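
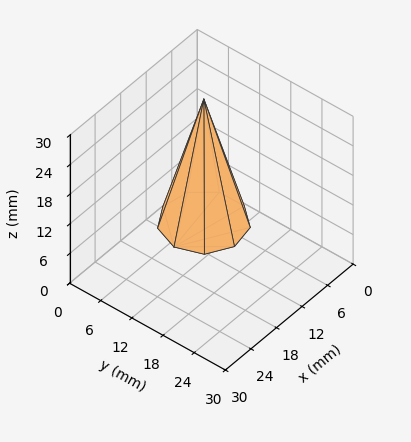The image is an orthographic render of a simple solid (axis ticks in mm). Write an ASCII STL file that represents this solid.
Reading the render: the shape is a regular 9-sided pyramid, base circumscribed radius ≈ 7 mm, apex at z ≈ 25 mm (dimensions read to the nearest mm from the axis ticks). For the STL, each face is triangulated and given an outward normal.

solid part
  facet normal 0.0000 0.0000 -1.0000
    outer loop
      vertex 8.216 13.894 0.000
      vertex 12.362 11.500 0.000
      vertex 14.000 7.000 0.000
    endloop
  endfacet
  facet normal 0.0000 0.0000 -1.0000
    outer loop
      vertex 3.500 13.062 0.000
      vertex 8.216 13.894 0.000
      vertex 14.000 7.000 0.000
    endloop
  endfacet
  facet normal 0.0000 0.0000 -1.0000
    outer loop
      vertex 0.422 9.394 0.000
      vertex 3.500 13.062 0.000
      vertex 14.000 7.000 0.000
    endloop
  endfacet
  facet normal 0.0000 0.0000 -1.0000
    outer loop
      vertex 0.422 4.606 0.000
      vertex 0.422 9.394 0.000
      vertex 14.000 7.000 0.000
    endloop
  endfacet
  facet normal 0.0000 0.0000 -1.0000
    outer loop
      vertex 3.500 0.938 0.000
      vertex 0.422 4.606 0.000
      vertex 14.000 7.000 0.000
    endloop
  endfacet
  facet normal 0.0000 0.0000 -1.0000
    outer loop
      vertex 8.216 0.106 0.000
      vertex 3.500 0.938 0.000
      vertex 14.000 7.000 0.000
    endloop
  endfacet
  facet normal 0.0000 0.0000 -1.0000
    outer loop
      vertex 12.362 2.500 0.000
      vertex 8.216 0.106 0.000
      vertex 14.000 7.000 0.000
    endloop
  endfacet
  facet normal 0.9088 0.3308 0.2545
    outer loop
      vertex 14.000 7.000 0.000
      vertex 12.362 11.500 0.000
      vertex 7.000 7.000 25.000
    endloop
  endfacet
  facet normal 0.4836 0.8375 0.2545
    outer loop
      vertex 12.362 11.500 0.000
      vertex 8.216 13.894 0.000
      vertex 7.000 7.000 25.000
    endloop
  endfacet
  facet normal -0.1680 0.9524 0.2545
    outer loop
      vertex 8.216 13.894 0.000
      vertex 3.500 13.062 0.000
      vertex 7.000 7.000 25.000
    endloop
  endfacet
  facet normal -0.7408 0.6217 0.2545
    outer loop
      vertex 3.500 13.062 0.000
      vertex 0.422 9.394 0.000
      vertex 7.000 7.000 25.000
    endloop
  endfacet
  facet normal -0.9671 0.0000 0.2545
    outer loop
      vertex 0.422 9.394 0.000
      vertex 0.422 4.606 0.000
      vertex 7.000 7.000 25.000
    endloop
  endfacet
  facet normal -0.7408 -0.6217 0.2545
    outer loop
      vertex 0.422 4.606 0.000
      vertex 3.500 0.938 0.000
      vertex 7.000 7.000 25.000
    endloop
  endfacet
  facet normal -0.1680 -0.9524 0.2545
    outer loop
      vertex 3.500 0.938 0.000
      vertex 8.216 0.106 0.000
      vertex 7.000 7.000 25.000
    endloop
  endfacet
  facet normal 0.4836 -0.8375 0.2545
    outer loop
      vertex 8.216 0.106 0.000
      vertex 12.362 2.500 0.000
      vertex 7.000 7.000 25.000
    endloop
  endfacet
  facet normal 0.9088 -0.3308 0.2545
    outer loop
      vertex 12.362 2.500 0.000
      vertex 14.000 7.000 0.000
      vertex 7.000 7.000 25.000
    endloop
  endfacet
endsolid part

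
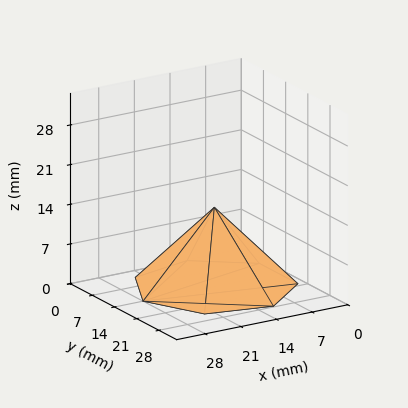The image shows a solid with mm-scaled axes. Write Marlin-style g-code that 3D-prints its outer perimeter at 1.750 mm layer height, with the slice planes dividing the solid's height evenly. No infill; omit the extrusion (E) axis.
Reading the render: the shape is a regular 7-sided pyramid, base circumscribed radius ≈ 14 mm, apex at z ≈ 14 mm (dimensions read to the nearest mm from the axis ticks). For the g-code, the solid's height is divided into equal slices at the stated Δz and each level perimeter traced with G1 moves after a G0 lift.

; perimeter-only toolpath
G21 ; units = mm
G90 ; absolute positioning
G28 ; home
; layer 1
G0 Z1.750
G0 X26.250 Y14.000
G1 X21.638 Y23.578
G1 X11.274 Y25.943
G1 X2.963 Y19.315
G1 X2.963 Y8.685
G1 X11.274 Y2.057
G1 X21.638 Y4.422
G1 X26.250 Y14.000
; layer 2
G0 Z3.500
G0 X24.500 Y14.000
G1 X20.547 Y22.210
G1 X11.664 Y24.237
G1 X4.540 Y18.556
G1 X4.540 Y9.444
G1 X11.664 Y3.763
G1 X20.547 Y5.790
G1 X24.500 Y14.000
; layer 3
G0 Z5.250
G0 X22.750 Y14.000
G1 X19.456 Y20.841
G1 X12.053 Y22.531
G1 X6.116 Y17.796
G1 X6.116 Y10.204
G1 X12.053 Y5.469
G1 X19.456 Y7.159
G1 X22.750 Y14.000
; layer 4
G0 Z7.000
G0 X21.000 Y14.000
G1 X18.364 Y19.473
G1 X12.442 Y20.825
G1 X7.693 Y17.037
G1 X7.693 Y10.963
G1 X12.442 Y7.175
G1 X18.364 Y8.527
G1 X21.000 Y14.000
; layer 5
G0 Z8.750
G0 X19.250 Y14.000
G1 X17.273 Y18.105
G1 X12.832 Y19.118
G1 X9.270 Y16.278
G1 X9.270 Y11.722
G1 X12.832 Y8.882
G1 X17.273 Y9.895
G1 X19.250 Y14.000
; layer 6
G0 Z10.500
G0 X17.500 Y14.000
G1 X16.182 Y16.736
G1 X13.221 Y17.412
G1 X10.847 Y15.518
G1 X10.847 Y12.482
G1 X13.221 Y10.588
G1 X16.182 Y11.264
G1 X17.500 Y14.000
; layer 7
G0 Z12.250
G0 X15.750 Y14.000
G1 X15.091 Y15.368
G1 X13.611 Y15.706
G1 X12.423 Y14.759
G1 X12.423 Y13.241
G1 X13.611 Y12.294
G1 X15.091 Y12.632
G1 X15.750 Y14.000
M2 ; end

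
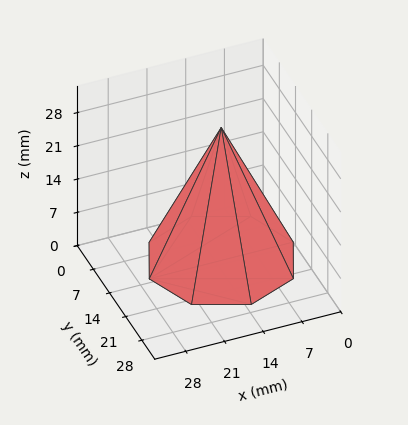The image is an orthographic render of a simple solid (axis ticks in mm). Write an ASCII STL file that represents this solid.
Reading the render: the shape is a regular 8-sided pyramid, base circumscribed radius ≈ 13 mm, apex at z ≈ 28 mm (dimensions read to the nearest mm from the axis ticks). For the STL, each face is triangulated and given an outward normal.

solid part
  facet normal 0.0000 0.0000 -1.0000
    outer loop
      vertex 13.0 26.0 0.0
      vertex 22.2 22.2 0.0
      vertex 26.0 13.0 0.0
    endloop
  endfacet
  facet normal 0.0000 0.0000 -1.0000
    outer loop
      vertex 3.8 22.2 0.0
      vertex 13.0 26.0 0.0
      vertex 26.0 13.0 0.0
    endloop
  endfacet
  facet normal 0.0000 0.0000 -1.0000
    outer loop
      vertex 0.0 13.0 0.0
      vertex 3.8 22.2 0.0
      vertex 26.0 13.0 0.0
    endloop
  endfacet
  facet normal 0.0000 0.0000 -1.0000
    outer loop
      vertex 3.8 3.8 0.0
      vertex 0.0 13.0 0.0
      vertex 26.0 13.0 0.0
    endloop
  endfacet
  facet normal 0.0000 0.0000 -1.0000
    outer loop
      vertex 13.0 0.0 0.0
      vertex 3.8 3.8 0.0
      vertex 26.0 13.0 0.0
    endloop
  endfacet
  facet normal 0.0000 0.0000 -1.0000
    outer loop
      vertex 22.2 3.8 0.0
      vertex 13.0 0.0 0.0
      vertex 26.0 13.0 0.0
    endloop
  endfacet
  facet normal 0.8494 0.3508 0.3943
    outer loop
      vertex 26.0 13.0 0.0
      vertex 22.2 22.2 0.0
      vertex 13.0 13.0 28.0
    endloop
  endfacet
  facet normal 0.3508 0.8494 0.3943
    outer loop
      vertex 22.2 22.2 0.0
      vertex 13.0 26.0 0.0
      vertex 13.0 13.0 28.0
    endloop
  endfacet
  facet normal -0.3508 0.8494 0.3943
    outer loop
      vertex 13.0 26.0 0.0
      vertex 3.8 22.2 0.0
      vertex 13.0 13.0 28.0
    endloop
  endfacet
  facet normal -0.8494 0.3508 0.3943
    outer loop
      vertex 3.8 22.2 0.0
      vertex 0.0 13.0 0.0
      vertex 13.0 13.0 28.0
    endloop
  endfacet
  facet normal -0.8494 -0.3508 0.3943
    outer loop
      vertex 0.0 13.0 0.0
      vertex 3.8 3.8 0.0
      vertex 13.0 13.0 28.0
    endloop
  endfacet
  facet normal -0.3508 -0.8494 0.3943
    outer loop
      vertex 3.8 3.8 0.0
      vertex 13.0 0.0 0.0
      vertex 13.0 13.0 28.0
    endloop
  endfacet
  facet normal 0.3508 -0.8494 0.3943
    outer loop
      vertex 13.0 0.0 0.0
      vertex 22.2 3.8 0.0
      vertex 13.0 13.0 28.0
    endloop
  endfacet
  facet normal 0.8494 -0.3508 0.3943
    outer loop
      vertex 22.2 3.8 0.0
      vertex 26.0 13.0 0.0
      vertex 13.0 13.0 28.0
    endloop
  endfacet
endsolid part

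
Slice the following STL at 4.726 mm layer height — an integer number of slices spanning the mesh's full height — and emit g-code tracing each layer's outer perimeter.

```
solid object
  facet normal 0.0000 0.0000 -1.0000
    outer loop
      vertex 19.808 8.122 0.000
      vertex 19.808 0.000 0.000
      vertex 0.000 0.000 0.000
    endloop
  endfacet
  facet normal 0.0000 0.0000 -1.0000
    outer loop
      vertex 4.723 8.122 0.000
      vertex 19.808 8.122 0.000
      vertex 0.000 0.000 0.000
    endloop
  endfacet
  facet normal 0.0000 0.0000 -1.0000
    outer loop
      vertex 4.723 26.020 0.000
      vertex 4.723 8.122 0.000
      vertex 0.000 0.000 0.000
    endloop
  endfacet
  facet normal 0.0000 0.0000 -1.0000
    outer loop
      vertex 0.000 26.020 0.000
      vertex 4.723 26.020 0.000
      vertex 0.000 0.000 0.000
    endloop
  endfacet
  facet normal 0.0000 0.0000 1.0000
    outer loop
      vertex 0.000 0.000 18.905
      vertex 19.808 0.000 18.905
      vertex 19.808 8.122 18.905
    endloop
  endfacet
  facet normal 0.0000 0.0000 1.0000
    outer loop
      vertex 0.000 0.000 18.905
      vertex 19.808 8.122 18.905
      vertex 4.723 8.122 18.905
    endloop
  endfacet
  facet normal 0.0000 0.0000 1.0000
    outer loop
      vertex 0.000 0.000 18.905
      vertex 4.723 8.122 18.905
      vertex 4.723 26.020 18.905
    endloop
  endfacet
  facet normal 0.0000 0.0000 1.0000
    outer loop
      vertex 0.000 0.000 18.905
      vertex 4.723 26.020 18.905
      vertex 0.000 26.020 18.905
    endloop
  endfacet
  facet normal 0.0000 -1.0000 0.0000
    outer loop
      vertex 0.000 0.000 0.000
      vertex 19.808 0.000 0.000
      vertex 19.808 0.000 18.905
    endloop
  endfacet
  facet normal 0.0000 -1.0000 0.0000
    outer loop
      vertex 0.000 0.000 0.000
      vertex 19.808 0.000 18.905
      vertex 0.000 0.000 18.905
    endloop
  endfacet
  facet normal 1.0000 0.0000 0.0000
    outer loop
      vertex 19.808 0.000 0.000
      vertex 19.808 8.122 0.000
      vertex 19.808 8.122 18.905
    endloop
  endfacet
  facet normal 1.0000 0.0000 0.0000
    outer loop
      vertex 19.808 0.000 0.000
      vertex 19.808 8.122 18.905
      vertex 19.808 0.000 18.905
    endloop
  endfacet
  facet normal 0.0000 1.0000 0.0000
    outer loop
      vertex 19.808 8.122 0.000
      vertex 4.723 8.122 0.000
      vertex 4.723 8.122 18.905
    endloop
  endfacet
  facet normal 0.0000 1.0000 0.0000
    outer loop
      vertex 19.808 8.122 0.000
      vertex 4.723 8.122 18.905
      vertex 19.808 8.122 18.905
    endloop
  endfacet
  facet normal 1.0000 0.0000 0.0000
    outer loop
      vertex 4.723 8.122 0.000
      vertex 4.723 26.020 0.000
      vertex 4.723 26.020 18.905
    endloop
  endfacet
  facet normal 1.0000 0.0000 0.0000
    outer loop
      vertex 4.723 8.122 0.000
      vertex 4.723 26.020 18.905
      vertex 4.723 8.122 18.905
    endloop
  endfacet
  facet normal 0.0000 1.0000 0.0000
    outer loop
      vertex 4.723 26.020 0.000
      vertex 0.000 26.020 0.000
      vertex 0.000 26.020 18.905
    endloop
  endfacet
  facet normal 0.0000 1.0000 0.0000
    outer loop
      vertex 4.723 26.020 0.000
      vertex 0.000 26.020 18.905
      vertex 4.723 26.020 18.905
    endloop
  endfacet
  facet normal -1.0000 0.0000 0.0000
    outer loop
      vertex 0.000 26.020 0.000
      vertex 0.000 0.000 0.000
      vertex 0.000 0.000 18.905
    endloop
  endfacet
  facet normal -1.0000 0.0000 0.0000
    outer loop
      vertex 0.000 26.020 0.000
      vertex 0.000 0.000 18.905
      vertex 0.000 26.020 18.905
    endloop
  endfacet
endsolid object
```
; perimeter-only toolpath
G21 ; units = mm
G90 ; absolute positioning
G28 ; home
; layer 1
G0 Z4.726
G0 X0.000 Y0.000
G1 X19.808 Y0.000
G1 X19.808 Y8.122
G1 X4.723 Y8.122
G1 X4.723 Y26.020
G1 X0.000 Y26.020
G1 X0.000 Y0.000
; layer 2
G0 Z9.453
G0 X0.000 Y0.000
G1 X19.808 Y0.000
G1 X19.808 Y8.122
G1 X4.723 Y8.122
G1 X4.723 Y26.020
G1 X0.000 Y26.020
G1 X0.000 Y0.000
; layer 3
G0 Z14.179
G0 X0.000 Y0.000
G1 X19.808 Y0.000
G1 X19.808 Y8.122
G1 X4.723 Y8.122
G1 X4.723 Y26.020
G1 X0.000 Y26.020
G1 X0.000 Y0.000
; layer 4
G0 Z18.905
G0 X0.000 Y0.000
G1 X19.808 Y0.000
G1 X19.808 Y8.122
G1 X4.723 Y8.122
G1 X4.723 Y26.020
G1 X0.000 Y26.020
G1 X0.000 Y0.000
M2 ; end

The solid is an L-shaped prism: outer 19.8 × 26 mm, arm thicknesses ≈ 8.12 mm (horizontal) and 4.72 mm (vertical), extruded 18.9 mm in z. Slicing at Δz = 4.726 mm — 4 equal slices spanning the solid's height, so layer i sits at z = i·h/4 — gives 4 non-empty perimeters. Each is a 6-segment closed polygon; G0 lifts to the layer z and rapids to the start vertex, then G1 traces the edges.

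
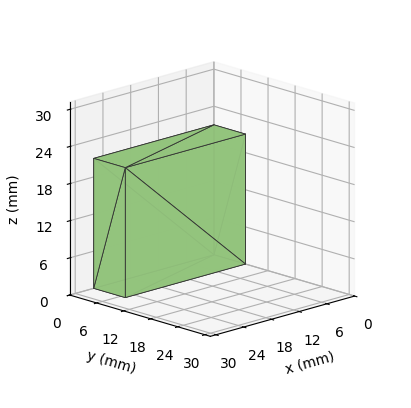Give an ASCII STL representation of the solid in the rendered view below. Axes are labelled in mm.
Reading the render: the shape is a rectangular box, roughly 26 × 7 mm footprint and 21 mm tall (dimensions read to the nearest mm from the axis ticks). For the STL, each face is triangulated and given an outward normal.

solid part
  facet normal 0.0000 0.0000 -1.0000
    outer loop
      vertex 26.00 7.00 0.00
      vertex 26.00 0.00 0.00
      vertex 0.00 0.00 0.00
    endloop
  endfacet
  facet normal 0.0000 0.0000 -1.0000
    outer loop
      vertex 0.00 7.00 0.00
      vertex 26.00 7.00 0.00
      vertex 0.00 0.00 0.00
    endloop
  endfacet
  facet normal 0.0000 0.0000 1.0000
    outer loop
      vertex 0.00 0.00 21.00
      vertex 26.00 0.00 21.00
      vertex 26.00 7.00 21.00
    endloop
  endfacet
  facet normal 0.0000 0.0000 1.0000
    outer loop
      vertex 0.00 0.00 21.00
      vertex 26.00 7.00 21.00
      vertex 0.00 7.00 21.00
    endloop
  endfacet
  facet normal 0.0000 -1.0000 0.0000
    outer loop
      vertex 0.00 0.00 0.00
      vertex 26.00 0.00 0.00
      vertex 26.00 0.00 21.00
    endloop
  endfacet
  facet normal 0.0000 -1.0000 0.0000
    outer loop
      vertex 0.00 0.00 0.00
      vertex 26.00 0.00 21.00
      vertex 0.00 0.00 21.00
    endloop
  endfacet
  facet normal 0.0000 1.0000 0.0000
    outer loop
      vertex 26.00 7.00 21.00
      vertex 26.00 7.00 0.00
      vertex 0.00 7.00 0.00
    endloop
  endfacet
  facet normal 0.0000 1.0000 0.0000
    outer loop
      vertex 0.00 7.00 21.00
      vertex 26.00 7.00 21.00
      vertex 0.00 7.00 0.00
    endloop
  endfacet
  facet normal -1.0000 0.0000 0.0000
    outer loop
      vertex 0.00 7.00 21.00
      vertex 0.00 7.00 0.00
      vertex 0.00 0.00 0.00
    endloop
  endfacet
  facet normal -1.0000 0.0000 0.0000
    outer loop
      vertex 0.00 0.00 21.00
      vertex 0.00 7.00 21.00
      vertex 0.00 0.00 0.00
    endloop
  endfacet
  facet normal 1.0000 0.0000 0.0000
    outer loop
      vertex 26.00 0.00 0.00
      vertex 26.00 7.00 0.00
      vertex 26.00 7.00 21.00
    endloop
  endfacet
  facet normal 1.0000 0.0000 0.0000
    outer loop
      vertex 26.00 0.00 0.00
      vertex 26.00 7.00 21.00
      vertex 26.00 0.00 21.00
    endloop
  endfacet
endsolid part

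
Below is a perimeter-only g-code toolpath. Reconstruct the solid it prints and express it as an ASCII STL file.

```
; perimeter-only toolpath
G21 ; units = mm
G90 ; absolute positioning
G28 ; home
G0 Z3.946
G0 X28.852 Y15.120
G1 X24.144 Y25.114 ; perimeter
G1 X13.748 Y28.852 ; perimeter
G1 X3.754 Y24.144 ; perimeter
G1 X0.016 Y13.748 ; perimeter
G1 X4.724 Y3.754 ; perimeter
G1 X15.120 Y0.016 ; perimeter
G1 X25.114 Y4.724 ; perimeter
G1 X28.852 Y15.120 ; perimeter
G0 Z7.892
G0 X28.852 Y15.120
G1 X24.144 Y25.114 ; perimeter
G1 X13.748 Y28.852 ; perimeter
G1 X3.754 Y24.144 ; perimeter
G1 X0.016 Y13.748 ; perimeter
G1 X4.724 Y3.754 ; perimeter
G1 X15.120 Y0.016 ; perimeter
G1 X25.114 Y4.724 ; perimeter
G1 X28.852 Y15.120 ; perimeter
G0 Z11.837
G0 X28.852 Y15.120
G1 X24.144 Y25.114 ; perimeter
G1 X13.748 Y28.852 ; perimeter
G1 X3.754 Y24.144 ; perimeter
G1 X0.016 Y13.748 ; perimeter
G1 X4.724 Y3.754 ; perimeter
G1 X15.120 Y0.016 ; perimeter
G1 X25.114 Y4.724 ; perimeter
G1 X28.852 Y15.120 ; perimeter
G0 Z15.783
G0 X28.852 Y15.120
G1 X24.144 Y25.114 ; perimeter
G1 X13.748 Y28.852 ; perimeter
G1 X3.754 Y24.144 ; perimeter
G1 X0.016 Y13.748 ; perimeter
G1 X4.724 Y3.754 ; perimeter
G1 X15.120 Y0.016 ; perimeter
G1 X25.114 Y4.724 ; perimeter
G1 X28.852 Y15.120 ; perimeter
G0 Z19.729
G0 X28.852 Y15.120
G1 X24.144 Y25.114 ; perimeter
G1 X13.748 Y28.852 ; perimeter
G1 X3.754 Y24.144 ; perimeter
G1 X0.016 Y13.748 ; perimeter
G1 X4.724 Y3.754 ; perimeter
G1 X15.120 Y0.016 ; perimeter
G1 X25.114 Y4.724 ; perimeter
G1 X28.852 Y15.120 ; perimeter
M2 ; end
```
solid part
  facet normal 0.0000 0.0000 -1.0000
    outer loop
      vertex 13.748 28.852 0.000
      vertex 24.144 25.114 0.000
      vertex 28.852 15.120 0.000
    endloop
  endfacet
  facet normal 0.0000 0.0000 -1.0000
    outer loop
      vertex 3.754 24.144 0.000
      vertex 13.748 28.852 0.000
      vertex 28.852 15.120 0.000
    endloop
  endfacet
  facet normal 0.0000 0.0000 -1.0000
    outer loop
      vertex 0.016 13.748 0.000
      vertex 3.754 24.144 0.000
      vertex 28.852 15.120 0.000
    endloop
  endfacet
  facet normal 0.0000 0.0000 -1.0000
    outer loop
      vertex 4.724 3.754 0.000
      vertex 0.016 13.748 0.000
      vertex 28.852 15.120 0.000
    endloop
  endfacet
  facet normal 0.0000 0.0000 -1.0000
    outer loop
      vertex 15.120 0.016 0.000
      vertex 4.724 3.754 0.000
      vertex 28.852 15.120 0.000
    endloop
  endfacet
  facet normal 0.0000 0.0000 -1.0000
    outer loop
      vertex 25.114 4.724 0.000
      vertex 15.120 0.016 0.000
      vertex 28.852 15.120 0.000
    endloop
  endfacet
  facet normal 0.0000 0.0000 1.0000
    outer loop
      vertex 28.852 15.120 19.729
      vertex 24.144 25.114 19.729
      vertex 13.748 28.852 19.729
    endloop
  endfacet
  facet normal 0.0000 0.0000 1.0000
    outer loop
      vertex 28.852 15.120 19.729
      vertex 13.748 28.852 19.729
      vertex 3.754 24.144 19.729
    endloop
  endfacet
  facet normal 0.0000 0.0000 1.0000
    outer loop
      vertex 28.852 15.120 19.729
      vertex 3.754 24.144 19.729
      vertex 0.016 13.748 19.729
    endloop
  endfacet
  facet normal 0.0000 0.0000 1.0000
    outer loop
      vertex 28.852 15.120 19.729
      vertex 0.016 13.748 19.729
      vertex 4.724 3.754 19.729
    endloop
  endfacet
  facet normal 0.0000 0.0000 1.0000
    outer loop
      vertex 28.852 15.120 19.729
      vertex 4.724 3.754 19.729
      vertex 15.120 0.016 19.729
    endloop
  endfacet
  facet normal 0.0000 0.0000 1.0000
    outer loop
      vertex 28.852 15.120 19.729
      vertex 15.120 0.016 19.729
      vertex 25.114 4.724 19.729
    endloop
  endfacet
  facet normal 0.9046 0.4262 0.0000
    outer loop
      vertex 28.852 15.120 0.000
      vertex 24.144 25.114 0.000
      vertex 24.144 25.114 19.729
    endloop
  endfacet
  facet normal 0.9046 0.4262 0.0000
    outer loop
      vertex 28.852 15.120 0.000
      vertex 24.144 25.114 19.729
      vertex 28.852 15.120 19.729
    endloop
  endfacet
  facet normal 0.3384 0.9410 0.0000
    outer loop
      vertex 24.144 25.114 0.000
      vertex 13.748 28.852 0.000
      vertex 13.748 28.852 19.729
    endloop
  endfacet
  facet normal 0.3384 0.9410 0.0000
    outer loop
      vertex 24.144 25.114 0.000
      vertex 13.748 28.852 19.729
      vertex 24.144 25.114 19.729
    endloop
  endfacet
  facet normal -0.4262 0.9046 0.0000
    outer loop
      vertex 13.748 28.852 0.000
      vertex 3.754 24.144 0.000
      vertex 3.754 24.144 19.729
    endloop
  endfacet
  facet normal -0.4262 0.9046 0.0000
    outer loop
      vertex 13.748 28.852 0.000
      vertex 3.754 24.144 19.729
      vertex 13.748 28.852 19.729
    endloop
  endfacet
  facet normal -0.9410 0.3384 0.0000
    outer loop
      vertex 3.754 24.144 0.000
      vertex 0.016 13.748 0.000
      vertex 0.016 13.748 19.729
    endloop
  endfacet
  facet normal -0.9410 0.3384 0.0000
    outer loop
      vertex 3.754 24.144 0.000
      vertex 0.016 13.748 19.729
      vertex 3.754 24.144 19.729
    endloop
  endfacet
  facet normal -0.9046 -0.4262 0.0000
    outer loop
      vertex 0.016 13.748 0.000
      vertex 4.724 3.754 0.000
      vertex 4.724 3.754 19.729
    endloop
  endfacet
  facet normal -0.9046 -0.4262 0.0000
    outer loop
      vertex 0.016 13.748 0.000
      vertex 4.724 3.754 19.729
      vertex 0.016 13.748 19.729
    endloop
  endfacet
  facet normal -0.3384 -0.9410 0.0000
    outer loop
      vertex 4.724 3.754 0.000
      vertex 15.120 0.016 0.000
      vertex 15.120 0.016 19.729
    endloop
  endfacet
  facet normal -0.3384 -0.9410 0.0000
    outer loop
      vertex 4.724 3.754 0.000
      vertex 15.120 0.016 19.729
      vertex 4.724 3.754 19.729
    endloop
  endfacet
  facet normal 0.4262 -0.9046 0.0000
    outer loop
      vertex 15.120 0.016 0.000
      vertex 25.114 4.724 0.000
      vertex 25.114 4.724 19.729
    endloop
  endfacet
  facet normal 0.4262 -0.9046 0.0000
    outer loop
      vertex 15.120 0.016 0.000
      vertex 25.114 4.724 19.729
      vertex 15.120 0.016 19.729
    endloop
  endfacet
  facet normal 0.9410 -0.3384 0.0000
    outer loop
      vertex 25.114 4.724 0.000
      vertex 28.852 15.120 0.000
      vertex 28.852 15.120 19.729
    endloop
  endfacet
  facet normal 0.9410 -0.3384 0.0000
    outer loop
      vertex 25.114 4.724 0.000
      vertex 28.852 15.120 19.729
      vertex 25.114 4.724 19.729
    endloop
  endfacet
endsolid part

The G0 Z moves step by Δz≈3.946 mm. Every layer's G1 loop is the same polygon, so the solid is a straight extrusion of it from z=0 to z≈19.7. Closing with flat bottom and top caps and triangulating gives 28 facets — a regular 8-sided prism (a cylinder approximated with 8 flat sides), circumscribed radius ≈ 14.4 mm, height ≈ 19.7 mm.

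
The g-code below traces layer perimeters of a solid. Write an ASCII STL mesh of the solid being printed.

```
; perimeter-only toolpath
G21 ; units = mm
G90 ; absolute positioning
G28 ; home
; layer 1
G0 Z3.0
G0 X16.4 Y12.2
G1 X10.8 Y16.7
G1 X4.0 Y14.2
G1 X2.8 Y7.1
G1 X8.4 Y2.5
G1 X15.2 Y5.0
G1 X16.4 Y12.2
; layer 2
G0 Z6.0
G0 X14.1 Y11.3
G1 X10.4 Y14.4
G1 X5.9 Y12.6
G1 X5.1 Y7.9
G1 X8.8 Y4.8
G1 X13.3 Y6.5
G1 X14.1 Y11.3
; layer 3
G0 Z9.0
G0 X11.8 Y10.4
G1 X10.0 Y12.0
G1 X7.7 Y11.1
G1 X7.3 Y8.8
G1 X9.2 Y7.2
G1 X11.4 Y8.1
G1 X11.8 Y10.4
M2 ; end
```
solid part
  facet normal 0.0000 0.0000 -1.0000
    outer loop
      vertex 2.2 15.7 0.0
      vertex 11.2 19.1 0.0
      vertex 18.6 13.0 0.0
    endloop
  endfacet
  facet normal 0.0000 0.0000 -1.0000
    outer loop
      vertex 0.6 6.2 0.0
      vertex 2.2 15.7 0.0
      vertex 18.6 13.0 0.0
    endloop
  endfacet
  facet normal 0.0000 0.0000 -1.0000
    outer loop
      vertex 8.0 0.1 0.0
      vertex 0.6 6.2 0.0
      vertex 18.6 13.0 0.0
    endloop
  endfacet
  facet normal 0.0000 0.0000 -1.0000
    outer loop
      vertex 17.0 3.5 0.0
      vertex 8.0 0.1 0.0
      vertex 18.6 13.0 0.0
    endloop
  endfacet
  facet normal 0.5221 0.6334 0.5711
    outer loop
      vertex 18.6 13.0 0.0
      vertex 11.2 19.1 0.0
      vertex 9.6 9.6 12.0
    endloop
  endfacet
  facet normal -0.2904 0.7687 0.5699
    outer loop
      vertex 11.2 19.1 0.0
      vertex 2.2 15.7 0.0
      vertex 9.6 9.6 12.0
    endloop
  endfacet
  facet normal -0.8107 0.1365 0.5693
    outer loop
      vertex 2.2 15.7 0.0
      vertex 0.6 6.2 0.0
      vertex 9.6 9.6 12.0
    endloop
  endfacet
  facet normal -0.5221 -0.6334 0.5711
    outer loop
      vertex 0.6 6.2 0.0
      vertex 8.0 0.1 0.0
      vertex 9.6 9.6 12.0
    endloop
  endfacet
  facet normal 0.2904 -0.7687 0.5699
    outer loop
      vertex 8.0 0.1 0.0
      vertex 17.0 3.5 0.0
      vertex 9.6 9.6 12.0
    endloop
  endfacet
  facet normal 0.8107 -0.1365 0.5693
    outer loop
      vertex 17.0 3.5 0.0
      vertex 18.6 13.0 0.0
      vertex 9.6 9.6 12.0
    endloop
  endfacet
endsolid part

The G0 Z moves step by Δz≈3.0 mm. The G1 loops shrink linearly with z, so the solid tapers from its base footprint up to z≈12. Closing with a flat bottom cap and the tapered top and triangulating gives 10 facets — a regular 6-sided pyramid, base circumscribed radius ≈ 9.6 mm, apex at z ≈ 12 mm.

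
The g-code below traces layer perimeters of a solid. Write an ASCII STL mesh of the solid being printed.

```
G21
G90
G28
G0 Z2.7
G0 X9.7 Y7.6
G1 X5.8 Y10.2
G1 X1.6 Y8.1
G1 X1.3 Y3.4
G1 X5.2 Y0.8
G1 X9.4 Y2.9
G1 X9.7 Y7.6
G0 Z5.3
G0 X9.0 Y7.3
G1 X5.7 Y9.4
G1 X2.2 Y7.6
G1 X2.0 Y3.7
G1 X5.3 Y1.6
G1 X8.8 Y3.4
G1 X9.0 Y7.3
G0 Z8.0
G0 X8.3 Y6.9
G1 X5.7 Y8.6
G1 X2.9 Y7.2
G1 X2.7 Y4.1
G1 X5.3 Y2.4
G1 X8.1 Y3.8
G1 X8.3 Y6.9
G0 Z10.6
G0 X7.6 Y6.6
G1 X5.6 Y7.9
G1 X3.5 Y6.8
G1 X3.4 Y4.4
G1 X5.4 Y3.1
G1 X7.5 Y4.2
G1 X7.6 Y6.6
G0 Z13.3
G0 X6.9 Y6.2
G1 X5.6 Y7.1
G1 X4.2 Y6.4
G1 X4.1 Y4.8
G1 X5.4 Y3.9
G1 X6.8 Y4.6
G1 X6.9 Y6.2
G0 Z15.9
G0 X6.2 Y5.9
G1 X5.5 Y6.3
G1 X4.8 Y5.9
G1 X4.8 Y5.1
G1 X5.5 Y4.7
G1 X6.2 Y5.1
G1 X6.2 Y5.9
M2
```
solid part
  facet normal 0.0000 0.0000 -1.0000
    outer loop
      vertex 0.9 8.5 0.0
      vertex 5.8 11.0 0.0
      vertex 10.4 8.0 0.0
    endloop
  endfacet
  facet normal 0.0000 0.0000 -1.0000
    outer loop
      vertex 0.6 3.0 0.0
      vertex 0.9 8.5 0.0
      vertex 10.4 8.0 0.0
    endloop
  endfacet
  facet normal 0.0000 0.0000 -1.0000
    outer loop
      vertex 5.2 0.0 0.0
      vertex 0.6 3.0 0.0
      vertex 10.4 8.0 0.0
    endloop
  endfacet
  facet normal 0.0000 0.0000 -1.0000
    outer loop
      vertex 10.1 2.5 0.0
      vertex 5.2 0.0 0.0
      vertex 10.4 8.0 0.0
    endloop
  endfacet
  facet normal 0.5291 0.8113 0.2484
    outer loop
      vertex 10.4 8.0 0.0
      vertex 5.8 11.0 0.0
      vertex 5.5 5.5 18.6
    endloop
  endfacet
  facet normal -0.4403 0.8629 0.2481
    outer loop
      vertex 5.8 11.0 0.0
      vertex 0.9 8.5 0.0
      vertex 5.5 5.5 18.6
    endloop
  endfacet
  facet normal -0.9674 0.0528 0.2478
    outer loop
      vertex 0.9 8.5 0.0
      vertex 0.6 3.0 0.0
      vertex 5.5 5.5 18.6
    endloop
  endfacet
  facet normal -0.5291 -0.8113 0.2484
    outer loop
      vertex 0.6 3.0 0.0
      vertex 5.2 0.0 0.0
      vertex 5.5 5.5 18.6
    endloop
  endfacet
  facet normal 0.4403 -0.8629 0.2481
    outer loop
      vertex 5.2 0.0 0.0
      vertex 10.1 2.5 0.0
      vertex 5.5 5.5 18.6
    endloop
  endfacet
  facet normal 0.9674 -0.0528 0.2478
    outer loop
      vertex 10.1 2.5 0.0
      vertex 10.4 8.0 0.0
      vertex 5.5 5.5 18.6
    endloop
  endfacet
endsolid part

The G0 Z moves step by Δz≈2.7 mm. The G1 loops shrink linearly with z, so the solid tapers from its base footprint up to z≈18.6. Closing with a flat bottom cap and the tapered top and triangulating gives 10 facets — a regular 6-sided pyramid, base circumscribed radius ≈ 5.5 mm, apex at z ≈ 18.6 mm.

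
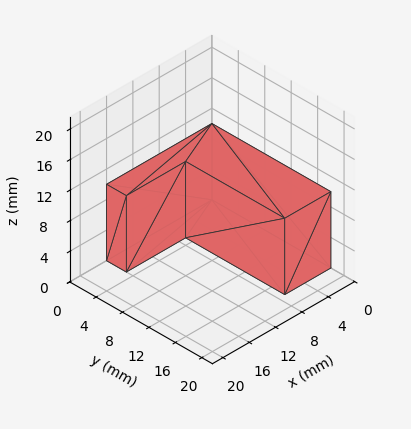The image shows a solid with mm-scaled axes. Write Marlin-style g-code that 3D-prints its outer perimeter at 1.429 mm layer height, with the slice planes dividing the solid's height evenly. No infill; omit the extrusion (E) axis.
Reading the render: the shape is an L-shaped prism: outer 16 × 18 mm, arm thicknesses ≈ 3 mm (horizontal) and 7 mm (vertical), extruded 10 mm in z (dimensions read to the nearest mm from the axis ticks). For the g-code, the solid's height is divided into equal slices at the stated Δz and each level perimeter traced with G1 moves after a G0 lift.

; perimeter-only toolpath
G21 ; units = mm
G90 ; absolute positioning
G28 ; home
; layer 1
G0 Z1.429
G0 X0.000 Y0.000
G1 X16.000 Y0.000
G1 X16.000 Y3.000
G1 X7.000 Y3.000
G1 X7.000 Y18.000
G1 X0.000 Y18.000
G1 X0.000 Y0.000
; layer 2
G0 Z2.857
G0 X0.000 Y0.000
G1 X16.000 Y0.000
G1 X16.000 Y3.000
G1 X7.000 Y3.000
G1 X7.000 Y18.000
G1 X0.000 Y18.000
G1 X0.000 Y0.000
; layer 3
G0 Z4.286
G0 X0.000 Y0.000
G1 X16.000 Y0.000
G1 X16.000 Y3.000
G1 X7.000 Y3.000
G1 X7.000 Y18.000
G1 X0.000 Y18.000
G1 X0.000 Y0.000
; layer 4
G0 Z5.714
G0 X0.000 Y0.000
G1 X16.000 Y0.000
G1 X16.000 Y3.000
G1 X7.000 Y3.000
G1 X7.000 Y18.000
G1 X0.000 Y18.000
G1 X0.000 Y0.000
; layer 5
G0 Z7.143
G0 X0.000 Y0.000
G1 X16.000 Y0.000
G1 X16.000 Y3.000
G1 X7.000 Y3.000
G1 X7.000 Y18.000
G1 X0.000 Y18.000
G1 X0.000 Y0.000
; layer 6
G0 Z8.571
G0 X0.000 Y0.000
G1 X16.000 Y0.000
G1 X16.000 Y3.000
G1 X7.000 Y3.000
G1 X7.000 Y18.000
G1 X0.000 Y18.000
G1 X0.000 Y0.000
; layer 7
G0 Z10.000
G0 X0.000 Y0.000
G1 X16.000 Y0.000
G1 X16.000 Y3.000
G1 X7.000 Y3.000
G1 X7.000 Y18.000
G1 X0.000 Y18.000
G1 X0.000 Y0.000
M2 ; end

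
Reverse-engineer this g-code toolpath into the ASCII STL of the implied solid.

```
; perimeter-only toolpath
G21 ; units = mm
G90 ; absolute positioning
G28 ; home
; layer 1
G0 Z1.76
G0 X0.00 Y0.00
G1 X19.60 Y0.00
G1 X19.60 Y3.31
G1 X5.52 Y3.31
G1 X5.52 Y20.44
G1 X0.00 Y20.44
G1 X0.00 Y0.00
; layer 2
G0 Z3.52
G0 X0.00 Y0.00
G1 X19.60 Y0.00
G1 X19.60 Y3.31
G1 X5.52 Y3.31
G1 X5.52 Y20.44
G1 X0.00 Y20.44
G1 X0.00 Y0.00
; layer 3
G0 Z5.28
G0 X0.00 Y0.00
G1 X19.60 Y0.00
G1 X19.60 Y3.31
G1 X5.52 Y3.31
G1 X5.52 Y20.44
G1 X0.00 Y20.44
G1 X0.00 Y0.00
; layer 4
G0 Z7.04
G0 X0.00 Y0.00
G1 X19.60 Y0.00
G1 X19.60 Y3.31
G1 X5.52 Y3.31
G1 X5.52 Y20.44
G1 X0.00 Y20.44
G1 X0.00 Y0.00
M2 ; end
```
solid part
  facet normal 0.0000 0.0000 -1.0000
    outer loop
      vertex 19.60 3.31 0.00
      vertex 19.60 0.00 0.00
      vertex 0.00 0.00 0.00
    endloop
  endfacet
  facet normal 0.0000 0.0000 -1.0000
    outer loop
      vertex 5.52 3.31 0.00
      vertex 19.60 3.31 0.00
      vertex 0.00 0.00 0.00
    endloop
  endfacet
  facet normal 0.0000 0.0000 -1.0000
    outer loop
      vertex 5.52 20.44 0.00
      vertex 5.52 3.31 0.00
      vertex 0.00 0.00 0.00
    endloop
  endfacet
  facet normal 0.0000 0.0000 -1.0000
    outer loop
      vertex 0.00 20.44 0.00
      vertex 5.52 20.44 0.00
      vertex 0.00 0.00 0.00
    endloop
  endfacet
  facet normal 0.0000 0.0000 1.0000
    outer loop
      vertex 0.00 0.00 7.04
      vertex 19.60 0.00 7.04
      vertex 19.60 3.31 7.04
    endloop
  endfacet
  facet normal 0.0000 0.0000 1.0000
    outer loop
      vertex 0.00 0.00 7.04
      vertex 19.60 3.31 7.04
      vertex 5.52 3.31 7.04
    endloop
  endfacet
  facet normal 0.0000 0.0000 1.0000
    outer loop
      vertex 0.00 0.00 7.04
      vertex 5.52 3.31 7.04
      vertex 5.52 20.44 7.04
    endloop
  endfacet
  facet normal 0.0000 0.0000 1.0000
    outer loop
      vertex 0.00 0.00 7.04
      vertex 5.52 20.44 7.04
      vertex 0.00 20.44 7.04
    endloop
  endfacet
  facet normal 0.0000 -1.0000 0.0000
    outer loop
      vertex 0.00 0.00 0.00
      vertex 19.60 0.00 0.00
      vertex 19.60 0.00 7.04
    endloop
  endfacet
  facet normal 0.0000 -1.0000 0.0000
    outer loop
      vertex 0.00 0.00 0.00
      vertex 19.60 0.00 7.04
      vertex 0.00 0.00 7.04
    endloop
  endfacet
  facet normal 1.0000 0.0000 0.0000
    outer loop
      vertex 19.60 0.00 0.00
      vertex 19.60 3.31 0.00
      vertex 19.60 3.31 7.04
    endloop
  endfacet
  facet normal 1.0000 0.0000 0.0000
    outer loop
      vertex 19.60 0.00 0.00
      vertex 19.60 3.31 7.04
      vertex 19.60 0.00 7.04
    endloop
  endfacet
  facet normal 0.0000 1.0000 0.0000
    outer loop
      vertex 19.60 3.31 0.00
      vertex 5.52 3.31 0.00
      vertex 5.52 3.31 7.04
    endloop
  endfacet
  facet normal 0.0000 1.0000 0.0000
    outer loop
      vertex 19.60 3.31 0.00
      vertex 5.52 3.31 7.04
      vertex 19.60 3.31 7.04
    endloop
  endfacet
  facet normal 1.0000 0.0000 0.0000
    outer loop
      vertex 5.52 3.31 0.00
      vertex 5.52 20.44 0.00
      vertex 5.52 20.44 7.04
    endloop
  endfacet
  facet normal 1.0000 0.0000 0.0000
    outer loop
      vertex 5.52 3.31 0.00
      vertex 5.52 20.44 7.04
      vertex 5.52 3.31 7.04
    endloop
  endfacet
  facet normal 0.0000 1.0000 0.0000
    outer loop
      vertex 5.52 20.44 0.00
      vertex 0.00 20.44 0.00
      vertex 0.00 20.44 7.04
    endloop
  endfacet
  facet normal 0.0000 1.0000 0.0000
    outer loop
      vertex 5.52 20.44 0.00
      vertex 0.00 20.44 7.04
      vertex 5.52 20.44 7.04
    endloop
  endfacet
  facet normal -1.0000 0.0000 0.0000
    outer loop
      vertex 0.00 20.44 0.00
      vertex 0.00 0.00 0.00
      vertex 0.00 0.00 7.04
    endloop
  endfacet
  facet normal -1.0000 0.0000 0.0000
    outer loop
      vertex 0.00 20.44 0.00
      vertex 0.00 0.00 7.04
      vertex 0.00 20.44 7.04
    endloop
  endfacet
endsolid part

The G0 Z moves step by Δz≈1.76 mm. Every layer's G1 loop is the same polygon, so the solid is a straight extrusion of it from z=0 to z≈7.04. Closing with flat bottom and top caps and triangulating gives 20 facets — an L-shaped prism: outer 19.6 × 20.4 mm, arm thicknesses ≈ 3.31 mm (horizontal) and 5.52 mm (vertical), extruded 7.04 mm in z.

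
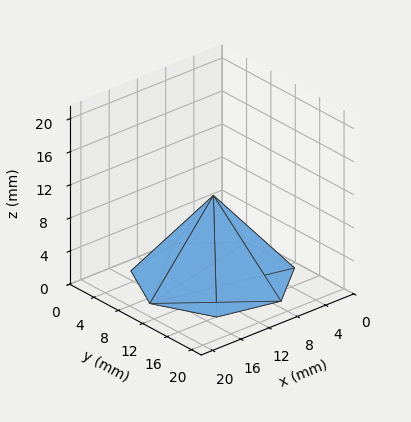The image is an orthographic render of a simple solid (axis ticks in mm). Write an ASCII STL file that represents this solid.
Reading the render: the shape is a regular 7-sided pyramid, base circumscribed radius ≈ 9 mm, apex at z ≈ 10 mm (dimensions read to the nearest mm from the axis ticks). For the STL, each face is triangulated and given an outward normal.

solid part
  facet normal 0.0000 0.0000 -1.0000
    outer loop
      vertex 7.00 17.77 0.00
      vertex 14.61 16.04 0.00
      vertex 18.00 9.00 0.00
    endloop
  endfacet
  facet normal 0.0000 0.0000 -1.0000
    outer loop
      vertex 0.89 12.90 0.00
      vertex 7.00 17.77 0.00
      vertex 18.00 9.00 0.00
    endloop
  endfacet
  facet normal 0.0000 0.0000 -1.0000
    outer loop
      vertex 0.89 5.10 0.00
      vertex 0.89 12.90 0.00
      vertex 18.00 9.00 0.00
    endloop
  endfacet
  facet normal 0.0000 0.0000 -1.0000
    outer loop
      vertex 7.00 0.23 0.00
      vertex 0.89 5.10 0.00
      vertex 18.00 9.00 0.00
    endloop
  endfacet
  facet normal 0.0000 0.0000 -1.0000
    outer loop
      vertex 14.61 1.96 0.00
      vertex 7.00 0.23 0.00
      vertex 18.00 9.00 0.00
    endloop
  endfacet
  facet normal 0.6998 0.3370 0.6298
    outer loop
      vertex 18.00 9.00 0.00
      vertex 14.61 16.04 0.00
      vertex 9.00 9.00 10.00
    endloop
  endfacet
  facet normal 0.1722 0.7574 0.6298
    outer loop
      vertex 14.61 16.04 0.00
      vertex 7.00 17.77 0.00
      vertex 9.00 9.00 10.00
    endloop
  endfacet
  facet normal -0.4842 0.6075 0.6296
    outer loop
      vertex 7.00 17.77 0.00
      vertex 0.89 12.90 0.00
      vertex 9.00 9.00 10.00
    endloop
  endfacet
  facet normal -0.7767 0.0000 0.6299
    outer loop
      vertex 0.89 12.90 0.00
      vertex 0.89 5.10 0.00
      vertex 9.00 9.00 10.00
    endloop
  endfacet
  facet normal -0.4842 -0.6075 0.6296
    outer loop
      vertex 0.89 5.10 0.00
      vertex 7.00 0.23 0.00
      vertex 9.00 9.00 10.00
    endloop
  endfacet
  facet normal 0.1722 -0.7574 0.6298
    outer loop
      vertex 7.00 0.23 0.00
      vertex 14.61 1.96 0.00
      vertex 9.00 9.00 10.00
    endloop
  endfacet
  facet normal 0.6998 -0.3370 0.6298
    outer loop
      vertex 14.61 1.96 0.00
      vertex 18.00 9.00 0.00
      vertex 9.00 9.00 10.00
    endloop
  endfacet
endsolid part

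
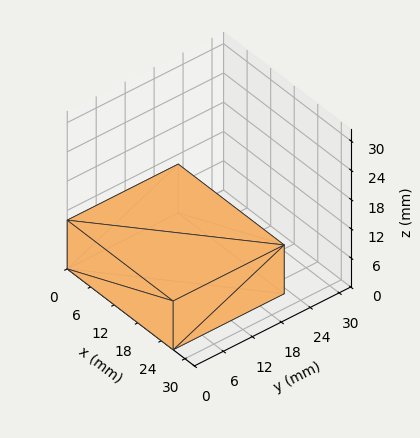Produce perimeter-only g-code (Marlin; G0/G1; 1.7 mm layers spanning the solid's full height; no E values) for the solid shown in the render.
Reading the render: the shape is a rectangular box, roughly 27 × 23 mm footprint and 10 mm tall (dimensions read to the nearest mm from the axis ticks). For the g-code, the solid's height is divided into equal slices at the stated Δz and each level perimeter traced with G1 moves after a G0 lift.

; perimeter-only toolpath
G21 ; units = mm
G90 ; absolute positioning
G28 ; home
; layer 1
G0 Z1.7
G0 X0.0 Y0.0
G1 X27.0 Y0.0
G1 X27.0 Y23.0
G1 X0.0 Y23.0
G1 X0.0 Y0.0
; layer 2
G0 Z3.3
G0 X0.0 Y0.0
G1 X27.0 Y0.0
G1 X27.0 Y23.0
G1 X0.0 Y23.0
G1 X0.0 Y0.0
; layer 3
G0 Z5.0
G0 X0.0 Y0.0
G1 X27.0 Y0.0
G1 X27.0 Y23.0
G1 X0.0 Y23.0
G1 X0.0 Y0.0
; layer 4
G0 Z6.7
G0 X0.0 Y0.0
G1 X27.0 Y0.0
G1 X27.0 Y23.0
G1 X0.0 Y23.0
G1 X0.0 Y0.0
; layer 5
G0 Z8.3
G0 X0.0 Y0.0
G1 X27.0 Y0.0
G1 X27.0 Y23.0
G1 X0.0 Y23.0
G1 X0.0 Y0.0
; layer 6
G0 Z10.0
G0 X0.0 Y0.0
G1 X27.0 Y0.0
G1 X27.0 Y23.0
G1 X0.0 Y23.0
G1 X0.0 Y0.0
M2 ; end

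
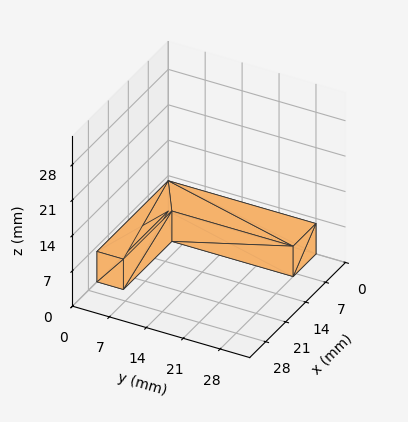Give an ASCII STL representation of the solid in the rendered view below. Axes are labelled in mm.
Reading the render: the shape is an L-shaped prism: outer 25 × 28 mm, arm thicknesses ≈ 5 mm (horizontal) and 8 mm (vertical), extruded 6 mm in z (dimensions read to the nearest mm from the axis ticks). For the STL, each face is triangulated and given an outward normal.

solid part
  facet normal 0.0000 0.0000 -1.0000
    outer loop
      vertex 25.000 5.000 0.000
      vertex 25.000 0.000 0.000
      vertex 0.000 0.000 0.000
    endloop
  endfacet
  facet normal 0.0000 0.0000 -1.0000
    outer loop
      vertex 8.000 5.000 0.000
      vertex 25.000 5.000 0.000
      vertex 0.000 0.000 0.000
    endloop
  endfacet
  facet normal 0.0000 0.0000 -1.0000
    outer loop
      vertex 8.000 28.000 0.000
      vertex 8.000 5.000 0.000
      vertex 0.000 0.000 0.000
    endloop
  endfacet
  facet normal 0.0000 0.0000 -1.0000
    outer loop
      vertex 0.000 28.000 0.000
      vertex 8.000 28.000 0.000
      vertex 0.000 0.000 0.000
    endloop
  endfacet
  facet normal 0.0000 0.0000 1.0000
    outer loop
      vertex 0.000 0.000 6.000
      vertex 25.000 0.000 6.000
      vertex 25.000 5.000 6.000
    endloop
  endfacet
  facet normal 0.0000 0.0000 1.0000
    outer loop
      vertex 0.000 0.000 6.000
      vertex 25.000 5.000 6.000
      vertex 8.000 5.000 6.000
    endloop
  endfacet
  facet normal 0.0000 0.0000 1.0000
    outer loop
      vertex 0.000 0.000 6.000
      vertex 8.000 5.000 6.000
      vertex 8.000 28.000 6.000
    endloop
  endfacet
  facet normal 0.0000 0.0000 1.0000
    outer loop
      vertex 0.000 0.000 6.000
      vertex 8.000 28.000 6.000
      vertex 0.000 28.000 6.000
    endloop
  endfacet
  facet normal 0.0000 -1.0000 0.0000
    outer loop
      vertex 0.000 0.000 0.000
      vertex 25.000 0.000 0.000
      vertex 25.000 0.000 6.000
    endloop
  endfacet
  facet normal 0.0000 -1.0000 0.0000
    outer loop
      vertex 0.000 0.000 0.000
      vertex 25.000 0.000 6.000
      vertex 0.000 0.000 6.000
    endloop
  endfacet
  facet normal 1.0000 0.0000 0.0000
    outer loop
      vertex 25.000 0.000 0.000
      vertex 25.000 5.000 0.000
      vertex 25.000 5.000 6.000
    endloop
  endfacet
  facet normal 1.0000 0.0000 0.0000
    outer loop
      vertex 25.000 0.000 0.000
      vertex 25.000 5.000 6.000
      vertex 25.000 0.000 6.000
    endloop
  endfacet
  facet normal 0.0000 1.0000 0.0000
    outer loop
      vertex 25.000 5.000 0.000
      vertex 8.000 5.000 0.000
      vertex 8.000 5.000 6.000
    endloop
  endfacet
  facet normal 0.0000 1.0000 0.0000
    outer loop
      vertex 25.000 5.000 0.000
      vertex 8.000 5.000 6.000
      vertex 25.000 5.000 6.000
    endloop
  endfacet
  facet normal 1.0000 0.0000 0.0000
    outer loop
      vertex 8.000 5.000 0.000
      vertex 8.000 28.000 0.000
      vertex 8.000 28.000 6.000
    endloop
  endfacet
  facet normal 1.0000 0.0000 0.0000
    outer loop
      vertex 8.000 5.000 0.000
      vertex 8.000 28.000 6.000
      vertex 8.000 5.000 6.000
    endloop
  endfacet
  facet normal 0.0000 1.0000 0.0000
    outer loop
      vertex 8.000 28.000 0.000
      vertex 0.000 28.000 0.000
      vertex 0.000 28.000 6.000
    endloop
  endfacet
  facet normal 0.0000 1.0000 0.0000
    outer loop
      vertex 8.000 28.000 0.000
      vertex 0.000 28.000 6.000
      vertex 8.000 28.000 6.000
    endloop
  endfacet
  facet normal -1.0000 0.0000 0.0000
    outer loop
      vertex 0.000 28.000 0.000
      vertex 0.000 0.000 0.000
      vertex 0.000 0.000 6.000
    endloop
  endfacet
  facet normal -1.0000 0.0000 0.0000
    outer loop
      vertex 0.000 28.000 0.000
      vertex 0.000 0.000 6.000
      vertex 0.000 28.000 6.000
    endloop
  endfacet
endsolid part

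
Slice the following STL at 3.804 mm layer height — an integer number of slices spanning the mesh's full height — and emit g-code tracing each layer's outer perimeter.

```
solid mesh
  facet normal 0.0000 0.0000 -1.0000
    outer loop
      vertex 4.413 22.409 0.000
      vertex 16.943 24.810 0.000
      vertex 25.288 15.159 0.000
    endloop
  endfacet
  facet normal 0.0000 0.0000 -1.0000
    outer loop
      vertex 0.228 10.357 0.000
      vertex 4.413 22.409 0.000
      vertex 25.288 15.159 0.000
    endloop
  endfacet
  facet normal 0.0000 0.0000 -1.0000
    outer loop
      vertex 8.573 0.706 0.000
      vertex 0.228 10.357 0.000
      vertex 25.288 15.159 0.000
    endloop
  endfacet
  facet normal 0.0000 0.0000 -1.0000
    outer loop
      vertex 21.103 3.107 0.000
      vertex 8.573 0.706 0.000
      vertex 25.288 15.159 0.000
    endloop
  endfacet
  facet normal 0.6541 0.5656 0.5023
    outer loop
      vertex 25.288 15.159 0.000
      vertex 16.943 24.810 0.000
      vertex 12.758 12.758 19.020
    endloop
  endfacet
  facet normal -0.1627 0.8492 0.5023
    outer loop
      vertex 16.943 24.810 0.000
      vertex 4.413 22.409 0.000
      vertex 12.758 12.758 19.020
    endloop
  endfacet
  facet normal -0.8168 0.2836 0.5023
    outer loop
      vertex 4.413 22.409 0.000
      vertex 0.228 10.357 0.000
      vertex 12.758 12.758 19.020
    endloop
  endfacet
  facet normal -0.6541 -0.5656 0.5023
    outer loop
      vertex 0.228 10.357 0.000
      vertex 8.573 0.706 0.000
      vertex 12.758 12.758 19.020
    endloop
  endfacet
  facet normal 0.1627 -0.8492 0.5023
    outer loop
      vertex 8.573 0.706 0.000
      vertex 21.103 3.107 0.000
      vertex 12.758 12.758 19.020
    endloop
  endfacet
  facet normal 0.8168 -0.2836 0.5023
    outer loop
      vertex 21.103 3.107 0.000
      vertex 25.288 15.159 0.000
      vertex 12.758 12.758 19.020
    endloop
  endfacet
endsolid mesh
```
; perimeter-only toolpath
G21 ; units = mm
G90 ; absolute positioning
G28 ; home
; layer 1
G0 Z3.804
G0 X22.782 Y14.679
G1 X16.106 Y22.400
G1 X6.082 Y20.479
G1 X2.734 Y10.837
G1 X9.410 Y3.116
G1 X19.434 Y5.037
G1 X22.782 Y14.679
; layer 2
G0 Z7.608
G0 X20.276 Y14.199
G1 X15.269 Y19.989
G1 X7.751 Y18.549
G1 X5.240 Y11.317
G1 X10.247 Y5.527
G1 X17.765 Y6.967
G1 X20.276 Y14.199
; layer 3
G0 Z11.412
G0 X17.770 Y13.718
G1 X14.432 Y17.579
G1 X9.420 Y16.618
G1 X7.746 Y11.798
G1 X11.084 Y7.937
G1 X16.096 Y8.898
G1 X17.770 Y13.718
; layer 4
G0 Z15.216
G0 X15.264 Y13.238
G1 X13.595 Y15.168
G1 X11.089 Y14.688
G1 X10.252 Y12.278
G1 X11.921 Y10.348
G1 X14.427 Y10.828
G1 X15.264 Y13.238
M2 ; end

The solid is a regular 6-sided pyramid, base circumscribed radius ≈ 12.8 mm, apex at z ≈ 19 mm. Slicing at Δz = 3.804 mm — 5 equal slices spanning the solid's height, so layer i sits at z = i·h/5 — gives 4 non-empty perimeters. Each is a 6-segment closed polygon; G0 lifts to the layer z and rapids to the start vertex, then G1 traces the edges. The cross-section shrinks linearly with z (the slice at the apex is degenerate and omitted).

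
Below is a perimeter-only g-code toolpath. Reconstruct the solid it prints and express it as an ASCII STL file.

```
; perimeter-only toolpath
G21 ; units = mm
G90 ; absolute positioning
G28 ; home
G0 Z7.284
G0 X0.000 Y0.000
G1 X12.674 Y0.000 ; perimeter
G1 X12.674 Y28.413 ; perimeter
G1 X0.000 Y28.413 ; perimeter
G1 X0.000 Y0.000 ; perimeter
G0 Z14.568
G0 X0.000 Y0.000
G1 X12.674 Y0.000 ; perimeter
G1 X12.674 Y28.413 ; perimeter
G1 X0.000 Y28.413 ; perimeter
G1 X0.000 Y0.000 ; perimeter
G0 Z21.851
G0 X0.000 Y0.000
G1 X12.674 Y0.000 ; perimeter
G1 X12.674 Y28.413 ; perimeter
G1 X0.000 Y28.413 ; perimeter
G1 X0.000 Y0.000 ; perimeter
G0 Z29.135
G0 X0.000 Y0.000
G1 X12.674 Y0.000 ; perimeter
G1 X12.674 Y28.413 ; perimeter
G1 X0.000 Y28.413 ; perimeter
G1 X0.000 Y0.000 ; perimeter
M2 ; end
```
solid part
  facet normal 0.0000 0.0000 -1.0000
    outer loop
      vertex 12.674 28.413 0.000
      vertex 12.674 0.000 0.000
      vertex 0.000 0.000 0.000
    endloop
  endfacet
  facet normal 0.0000 0.0000 -1.0000
    outer loop
      vertex 0.000 28.413 0.000
      vertex 12.674 28.413 0.000
      vertex 0.000 0.000 0.000
    endloop
  endfacet
  facet normal 0.0000 0.0000 1.0000
    outer loop
      vertex 0.000 0.000 29.135
      vertex 12.674 0.000 29.135
      vertex 12.674 28.413 29.135
    endloop
  endfacet
  facet normal 0.0000 0.0000 1.0000
    outer loop
      vertex 0.000 0.000 29.135
      vertex 12.674 28.413 29.135
      vertex 0.000 28.413 29.135
    endloop
  endfacet
  facet normal 0.0000 -1.0000 0.0000
    outer loop
      vertex 0.000 0.000 0.000
      vertex 12.674 0.000 0.000
      vertex 12.674 0.000 29.135
    endloop
  endfacet
  facet normal 0.0000 -1.0000 0.0000
    outer loop
      vertex 0.000 0.000 0.000
      vertex 12.674 0.000 29.135
      vertex 0.000 0.000 29.135
    endloop
  endfacet
  facet normal 0.0000 1.0000 0.0000
    outer loop
      vertex 12.674 28.413 29.135
      vertex 12.674 28.413 0.000
      vertex 0.000 28.413 0.000
    endloop
  endfacet
  facet normal 0.0000 1.0000 0.0000
    outer loop
      vertex 0.000 28.413 29.135
      vertex 12.674 28.413 29.135
      vertex 0.000 28.413 0.000
    endloop
  endfacet
  facet normal -1.0000 0.0000 0.0000
    outer loop
      vertex 0.000 28.413 29.135
      vertex 0.000 28.413 0.000
      vertex 0.000 0.000 0.000
    endloop
  endfacet
  facet normal -1.0000 0.0000 0.0000
    outer loop
      vertex 0.000 0.000 29.135
      vertex 0.000 28.413 29.135
      vertex 0.000 0.000 0.000
    endloop
  endfacet
  facet normal 1.0000 0.0000 0.0000
    outer loop
      vertex 12.674 0.000 0.000
      vertex 12.674 28.413 0.000
      vertex 12.674 28.413 29.135
    endloop
  endfacet
  facet normal 1.0000 0.0000 0.0000
    outer loop
      vertex 12.674 0.000 0.000
      vertex 12.674 28.413 29.135
      vertex 12.674 0.000 29.135
    endloop
  endfacet
endsolid part

The G0 Z moves step by Δz≈7.284 mm. Every layer's G1 loop is the same polygon, so the solid is a straight extrusion of it from z=0 to z≈29.1. Closing with flat bottom and top caps and triangulating gives 12 facets — a rectangular box, roughly 12.7 × 28.4 mm footprint and 29.1 mm tall.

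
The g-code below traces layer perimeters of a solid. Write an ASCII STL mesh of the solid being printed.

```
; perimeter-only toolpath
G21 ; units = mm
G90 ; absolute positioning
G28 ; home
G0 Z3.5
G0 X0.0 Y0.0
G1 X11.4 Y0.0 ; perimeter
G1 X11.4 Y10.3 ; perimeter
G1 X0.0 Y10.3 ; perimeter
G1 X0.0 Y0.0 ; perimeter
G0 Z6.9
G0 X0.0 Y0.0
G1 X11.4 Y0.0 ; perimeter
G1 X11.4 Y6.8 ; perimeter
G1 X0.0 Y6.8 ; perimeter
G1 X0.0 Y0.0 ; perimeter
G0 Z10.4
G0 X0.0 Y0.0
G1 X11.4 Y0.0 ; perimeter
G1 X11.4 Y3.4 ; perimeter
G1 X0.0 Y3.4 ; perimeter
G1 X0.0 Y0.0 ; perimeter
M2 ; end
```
solid part
  facet normal 0.0000 0.0000 -1.0000
    outer loop
      vertex 11.4 13.7 0.0
      vertex 11.4 0.0 0.0
      vertex 0.0 0.0 0.0
    endloop
  endfacet
  facet normal 0.0000 0.0000 -1.0000
    outer loop
      vertex 0.0 13.7 0.0
      vertex 11.4 13.7 0.0
      vertex 0.0 0.0 0.0
    endloop
  endfacet
  facet normal 0.0000 -1.0000 0.0000
    outer loop
      vertex 0.0 0.0 0.0
      vertex 11.4 0.0 0.0
      vertex 11.4 0.0 13.8
    endloop
  endfacet
  facet normal 0.0000 -1.0000 0.0000
    outer loop
      vertex 0.0 0.0 0.0
      vertex 11.4 0.0 13.8
      vertex 0.0 0.0 13.8
    endloop
  endfacet
  facet normal 0.0000 0.7097 0.7045
    outer loop
      vertex 0.0 0.0 13.8
      vertex 11.4 0.0 13.8
      vertex 11.4 13.7 0.0
    endloop
  endfacet
  facet normal 0.0000 0.7097 0.7045
    outer loop
      vertex 0.0 0.0 13.8
      vertex 11.4 13.7 0.0
      vertex 0.0 13.7 0.0
    endloop
  endfacet
  facet normal -1.0000 0.0000 0.0000
    outer loop
      vertex 0.0 0.0 13.8
      vertex 0.0 13.7 0.0
      vertex 0.0 0.0 0.0
    endloop
  endfacet
  facet normal 1.0000 0.0000 0.0000
    outer loop
      vertex 11.4 0.0 0.0
      vertex 11.4 13.7 0.0
      vertex 11.4 0.0 13.8
    endloop
  endfacet
endsolid part

The G0 Z moves step by Δz≈3.5 mm. The G1 loops shrink linearly with z, so the solid tapers from its base footprint up to z≈13.8. Closing with a flat bottom cap and the tapered top and triangulating gives 8 facets — a wedge (ramp): 11.4 × 13.7 mm base, rising to 13.8 mm along the y=0 edge and sloping linearly to z=0 at y=13.7.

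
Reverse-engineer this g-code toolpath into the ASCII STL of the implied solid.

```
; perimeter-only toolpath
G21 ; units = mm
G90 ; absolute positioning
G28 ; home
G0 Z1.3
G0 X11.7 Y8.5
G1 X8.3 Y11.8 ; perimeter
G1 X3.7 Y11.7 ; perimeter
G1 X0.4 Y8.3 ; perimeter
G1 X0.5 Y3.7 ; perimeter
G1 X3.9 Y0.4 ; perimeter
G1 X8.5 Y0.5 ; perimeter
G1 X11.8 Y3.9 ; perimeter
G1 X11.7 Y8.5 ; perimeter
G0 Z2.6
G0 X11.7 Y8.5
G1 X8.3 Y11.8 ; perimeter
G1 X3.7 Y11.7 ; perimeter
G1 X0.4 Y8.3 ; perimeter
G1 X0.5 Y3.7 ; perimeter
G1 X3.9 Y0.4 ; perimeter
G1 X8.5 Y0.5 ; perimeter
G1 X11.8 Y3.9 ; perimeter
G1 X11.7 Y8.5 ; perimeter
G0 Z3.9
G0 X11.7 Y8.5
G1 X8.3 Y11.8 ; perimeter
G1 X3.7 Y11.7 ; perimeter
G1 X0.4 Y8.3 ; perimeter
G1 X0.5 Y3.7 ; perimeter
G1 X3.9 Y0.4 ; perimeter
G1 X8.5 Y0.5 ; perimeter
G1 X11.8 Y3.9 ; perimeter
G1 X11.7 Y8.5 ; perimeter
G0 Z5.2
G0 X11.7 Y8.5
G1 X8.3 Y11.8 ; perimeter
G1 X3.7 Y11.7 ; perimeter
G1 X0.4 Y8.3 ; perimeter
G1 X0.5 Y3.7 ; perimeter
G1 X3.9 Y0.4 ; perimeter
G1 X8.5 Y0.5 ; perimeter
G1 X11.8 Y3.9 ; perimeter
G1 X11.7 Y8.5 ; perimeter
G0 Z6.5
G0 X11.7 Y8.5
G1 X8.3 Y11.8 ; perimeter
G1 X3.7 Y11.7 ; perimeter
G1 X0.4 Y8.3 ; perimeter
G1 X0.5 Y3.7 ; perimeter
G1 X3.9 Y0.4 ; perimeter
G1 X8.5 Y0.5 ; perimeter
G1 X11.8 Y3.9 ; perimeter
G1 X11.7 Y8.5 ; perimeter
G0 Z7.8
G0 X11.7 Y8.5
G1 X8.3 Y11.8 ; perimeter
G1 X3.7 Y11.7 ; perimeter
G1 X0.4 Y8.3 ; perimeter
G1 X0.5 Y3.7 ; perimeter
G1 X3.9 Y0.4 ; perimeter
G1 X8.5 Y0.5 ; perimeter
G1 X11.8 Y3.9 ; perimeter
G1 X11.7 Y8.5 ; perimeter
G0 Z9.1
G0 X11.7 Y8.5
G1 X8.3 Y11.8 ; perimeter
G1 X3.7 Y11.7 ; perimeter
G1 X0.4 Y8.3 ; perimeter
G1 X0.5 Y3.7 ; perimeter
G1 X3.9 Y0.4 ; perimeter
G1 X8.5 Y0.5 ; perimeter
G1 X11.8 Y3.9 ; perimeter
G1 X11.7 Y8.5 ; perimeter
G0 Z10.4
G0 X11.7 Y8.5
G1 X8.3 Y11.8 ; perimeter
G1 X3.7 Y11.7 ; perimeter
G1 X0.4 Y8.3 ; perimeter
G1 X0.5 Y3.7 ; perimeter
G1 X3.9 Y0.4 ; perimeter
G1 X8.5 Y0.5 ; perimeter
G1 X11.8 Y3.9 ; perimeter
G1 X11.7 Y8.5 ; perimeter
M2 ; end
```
solid part
  facet normal 0.0000 0.0000 -1.0000
    outer loop
      vertex 3.7 11.7 0.0
      vertex 8.3 11.8 0.0
      vertex 11.7 8.5 0.0
    endloop
  endfacet
  facet normal 0.0000 0.0000 -1.0000
    outer loop
      vertex 0.4 8.3 0.0
      vertex 3.7 11.7 0.0
      vertex 11.7 8.5 0.0
    endloop
  endfacet
  facet normal 0.0000 0.0000 -1.0000
    outer loop
      vertex 0.5 3.7 0.0
      vertex 0.4 8.3 0.0
      vertex 11.7 8.5 0.0
    endloop
  endfacet
  facet normal 0.0000 0.0000 -1.0000
    outer loop
      vertex 3.9 0.4 0.0
      vertex 0.5 3.7 0.0
      vertex 11.7 8.5 0.0
    endloop
  endfacet
  facet normal 0.0000 0.0000 -1.0000
    outer loop
      vertex 8.5 0.5 0.0
      vertex 3.9 0.4 0.0
      vertex 11.7 8.5 0.0
    endloop
  endfacet
  facet normal 0.0000 0.0000 -1.0000
    outer loop
      vertex 11.8 3.9 0.0
      vertex 8.5 0.5 0.0
      vertex 11.7 8.5 0.0
    endloop
  endfacet
  facet normal 0.0000 0.0000 1.0000
    outer loop
      vertex 11.7 8.5 10.4
      vertex 8.3 11.8 10.4
      vertex 3.7 11.7 10.4
    endloop
  endfacet
  facet normal 0.0000 0.0000 1.0000
    outer loop
      vertex 11.7 8.5 10.4
      vertex 3.7 11.7 10.4
      vertex 0.4 8.3 10.4
    endloop
  endfacet
  facet normal 0.0000 0.0000 1.0000
    outer loop
      vertex 11.7 8.5 10.4
      vertex 0.4 8.3 10.4
      vertex 0.5 3.7 10.4
    endloop
  endfacet
  facet normal 0.0000 0.0000 1.0000
    outer loop
      vertex 11.7 8.5 10.4
      vertex 0.5 3.7 10.4
      vertex 3.9 0.4 10.4
    endloop
  endfacet
  facet normal 0.0000 0.0000 1.0000
    outer loop
      vertex 11.7 8.5 10.4
      vertex 3.9 0.4 10.4
      vertex 8.5 0.5 10.4
    endloop
  endfacet
  facet normal 0.0000 0.0000 1.0000
    outer loop
      vertex 11.7 8.5 10.4
      vertex 8.5 0.5 10.4
      vertex 11.8 3.9 10.4
    endloop
  endfacet
  facet normal 0.6965 0.7176 0.0000
    outer loop
      vertex 11.7 8.5 0.0
      vertex 8.3 11.8 0.0
      vertex 8.3 11.8 10.4
    endloop
  endfacet
  facet normal 0.6965 0.7176 0.0000
    outer loop
      vertex 11.7 8.5 0.0
      vertex 8.3 11.8 10.4
      vertex 11.7 8.5 10.4
    endloop
  endfacet
  facet normal -0.0217 0.9998 0.0000
    outer loop
      vertex 8.3 11.8 0.0
      vertex 3.7 11.7 0.0
      vertex 3.7 11.7 10.4
    endloop
  endfacet
  facet normal -0.0217 0.9998 0.0000
    outer loop
      vertex 8.3 11.8 0.0
      vertex 3.7 11.7 10.4
      vertex 8.3 11.8 10.4
    endloop
  endfacet
  facet normal -0.7176 0.6965 0.0000
    outer loop
      vertex 3.7 11.7 0.0
      vertex 0.4 8.3 0.0
      vertex 0.4 8.3 10.4
    endloop
  endfacet
  facet normal -0.7176 0.6965 0.0000
    outer loop
      vertex 3.7 11.7 0.0
      vertex 0.4 8.3 10.4
      vertex 3.7 11.7 10.4
    endloop
  endfacet
  facet normal -0.9998 -0.0217 0.0000
    outer loop
      vertex 0.4 8.3 0.0
      vertex 0.5 3.7 0.0
      vertex 0.5 3.7 10.4
    endloop
  endfacet
  facet normal -0.9998 -0.0217 0.0000
    outer loop
      vertex 0.4 8.3 0.0
      vertex 0.5 3.7 10.4
      vertex 0.4 8.3 10.4
    endloop
  endfacet
  facet normal -0.6965 -0.7176 0.0000
    outer loop
      vertex 0.5 3.7 0.0
      vertex 3.9 0.4 0.0
      vertex 3.9 0.4 10.4
    endloop
  endfacet
  facet normal -0.6965 -0.7176 0.0000
    outer loop
      vertex 0.5 3.7 0.0
      vertex 3.9 0.4 10.4
      vertex 0.5 3.7 10.4
    endloop
  endfacet
  facet normal 0.0217 -0.9998 0.0000
    outer loop
      vertex 3.9 0.4 0.0
      vertex 8.5 0.5 0.0
      vertex 8.5 0.5 10.4
    endloop
  endfacet
  facet normal 0.0217 -0.9998 0.0000
    outer loop
      vertex 3.9 0.4 0.0
      vertex 8.5 0.5 10.4
      vertex 3.9 0.4 10.4
    endloop
  endfacet
  facet normal 0.7176 -0.6965 0.0000
    outer loop
      vertex 8.5 0.5 0.0
      vertex 11.8 3.9 0.0
      vertex 11.8 3.9 10.4
    endloop
  endfacet
  facet normal 0.7176 -0.6965 0.0000
    outer loop
      vertex 8.5 0.5 0.0
      vertex 11.8 3.9 10.4
      vertex 8.5 0.5 10.4
    endloop
  endfacet
  facet normal 0.9998 0.0217 0.0000
    outer loop
      vertex 11.8 3.9 0.0
      vertex 11.7 8.5 0.0
      vertex 11.7 8.5 10.4
    endloop
  endfacet
  facet normal 0.9998 0.0217 0.0000
    outer loop
      vertex 11.8 3.9 0.0
      vertex 11.7 8.5 10.4
      vertex 11.8 3.9 10.4
    endloop
  endfacet
endsolid part

The G0 Z moves step by Δz≈1.3 mm. Every layer's G1 loop is the same polygon, so the solid is a straight extrusion of it from z=0 to z≈10.4. Closing with flat bottom and top caps and triangulating gives 28 facets — a regular 8-sided prism (a cylinder approximated with 8 flat sides), circumscribed radius ≈ 6.1 mm, height ≈ 10.4 mm.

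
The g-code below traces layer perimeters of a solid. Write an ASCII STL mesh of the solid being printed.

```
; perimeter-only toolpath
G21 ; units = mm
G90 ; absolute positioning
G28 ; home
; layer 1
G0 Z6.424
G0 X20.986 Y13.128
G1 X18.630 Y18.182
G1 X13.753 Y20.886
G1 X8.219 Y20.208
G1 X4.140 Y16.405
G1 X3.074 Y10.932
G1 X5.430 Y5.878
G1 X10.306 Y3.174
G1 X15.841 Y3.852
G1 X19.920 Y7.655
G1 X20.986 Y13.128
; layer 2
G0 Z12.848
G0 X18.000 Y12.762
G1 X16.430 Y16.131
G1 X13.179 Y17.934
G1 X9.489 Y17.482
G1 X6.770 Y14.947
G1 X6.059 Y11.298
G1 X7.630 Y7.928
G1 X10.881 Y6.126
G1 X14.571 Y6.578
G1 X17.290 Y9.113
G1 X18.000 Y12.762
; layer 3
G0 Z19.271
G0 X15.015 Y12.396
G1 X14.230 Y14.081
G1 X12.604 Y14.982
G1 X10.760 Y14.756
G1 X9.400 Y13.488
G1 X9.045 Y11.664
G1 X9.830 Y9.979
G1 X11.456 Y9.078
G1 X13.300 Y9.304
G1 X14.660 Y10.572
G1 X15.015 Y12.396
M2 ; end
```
solid part
  facet normal 0.0000 0.0000 -1.0000
    outer loop
      vertex 14.328 23.838 0.000
      vertex 20.830 20.233 0.000
      vertex 23.971 13.494 0.000
    endloop
  endfacet
  facet normal 0.0000 0.0000 -1.0000
    outer loop
      vertex 6.948 22.934 0.000
      vertex 14.328 23.838 0.000
      vertex 23.971 13.494 0.000
    endloop
  endfacet
  facet normal 0.0000 0.0000 -1.0000
    outer loop
      vertex 1.510 17.864 0.000
      vertex 6.948 22.934 0.000
      vertex 23.971 13.494 0.000
    endloop
  endfacet
  facet normal 0.0000 0.0000 -1.0000
    outer loop
      vertex 0.089 10.566 0.000
      vertex 1.510 17.864 0.000
      vertex 23.971 13.494 0.000
    endloop
  endfacet
  facet normal 0.0000 0.0000 -1.0000
    outer loop
      vertex 3.230 3.827 0.000
      vertex 0.089 10.566 0.000
      vertex 23.971 13.494 0.000
    endloop
  endfacet
  facet normal 0.0000 0.0000 -1.0000
    outer loop
      vertex 9.732 0.222 0.000
      vertex 3.230 3.827 0.000
      vertex 23.971 13.494 0.000
    endloop
  endfacet
  facet normal 0.0000 0.0000 -1.0000
    outer loop
      vertex 17.112 1.126 0.000
      vertex 9.732 0.222 0.000
      vertex 23.971 13.494 0.000
    endloop
  endfacet
  facet normal 0.0000 0.0000 -1.0000
    outer loop
      vertex 22.550 6.196 0.000
      vertex 17.112 1.126 0.000
      vertex 23.971 13.494 0.000
    endloop
  endfacet
  facet normal 0.8280 0.3859 0.4068
    outer loop
      vertex 23.971 13.494 0.000
      vertex 20.830 20.233 0.000
      vertex 12.030 12.030 25.695
    endloop
  endfacet
  facet normal 0.4430 0.7989 0.4068
    outer loop
      vertex 20.830 20.233 0.000
      vertex 14.328 23.838 0.000
      vertex 12.030 12.030 25.695
    endloop
  endfacet
  facet normal -0.1111 0.9068 0.4068
    outer loop
      vertex 14.328 23.838 0.000
      vertex 6.948 22.934 0.000
      vertex 12.030 12.030 25.695
    endloop
  endfacet
  facet normal -0.6230 0.6682 0.4068
    outer loop
      vertex 6.948 22.934 0.000
      vertex 1.510 17.864 0.000
      vertex 12.030 12.030 25.695
    endloop
  endfacet
  facet normal -0.8967 0.1746 0.4068
    outer loop
      vertex 1.510 17.864 0.000
      vertex 0.089 10.566 0.000
      vertex 12.030 12.030 25.695
    endloop
  endfacet
  facet normal -0.8280 -0.3859 0.4068
    outer loop
      vertex 0.089 10.566 0.000
      vertex 3.230 3.827 0.000
      vertex 12.030 12.030 25.695
    endloop
  endfacet
  facet normal -0.4430 -0.7989 0.4068
    outer loop
      vertex 3.230 3.827 0.000
      vertex 9.732 0.222 0.000
      vertex 12.030 12.030 25.695
    endloop
  endfacet
  facet normal 0.1111 -0.9068 0.4068
    outer loop
      vertex 9.732 0.222 0.000
      vertex 17.112 1.126 0.000
      vertex 12.030 12.030 25.695
    endloop
  endfacet
  facet normal 0.6230 -0.6682 0.4068
    outer loop
      vertex 17.112 1.126 0.000
      vertex 22.550 6.196 0.000
      vertex 12.030 12.030 25.695
    endloop
  endfacet
  facet normal 0.8967 -0.1746 0.4068
    outer loop
      vertex 22.550 6.196 0.000
      vertex 23.971 13.494 0.000
      vertex 12.030 12.030 25.695
    endloop
  endfacet
endsolid part

The G0 Z moves step by Δz≈6.424 mm. The G1 loops shrink linearly with z, so the solid tapers from its base footprint up to z≈25.7. Closing with a flat bottom cap and the tapered top and triangulating gives 18 facets — a regular 10-sided pyramid, base circumscribed radius ≈ 12 mm, apex at z ≈ 25.7 mm.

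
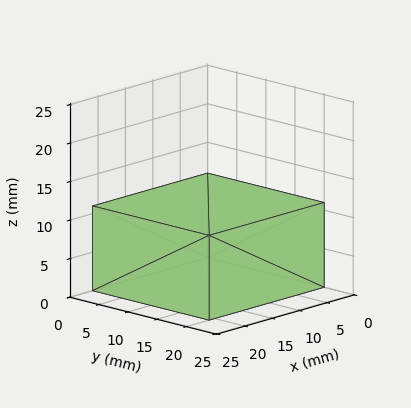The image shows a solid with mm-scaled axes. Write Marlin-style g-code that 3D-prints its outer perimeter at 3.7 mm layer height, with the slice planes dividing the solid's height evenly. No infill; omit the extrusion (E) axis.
Reading the render: the shape is a rectangular box, roughly 21 × 20 mm footprint and 11 mm tall (dimensions read to the nearest mm from the axis ticks). For the g-code, the solid's height is divided into equal slices at the stated Δz and each level perimeter traced with G1 moves after a G0 lift.

; perimeter-only toolpath
G21 ; units = mm
G90 ; absolute positioning
G28 ; home
; layer 1
G0 Z3.7
G0 X0.0 Y0.0
G1 X21.0 Y0.0
G1 X21.0 Y20.0
G1 X0.0 Y20.0
G1 X0.0 Y0.0
; layer 2
G0 Z7.3
G0 X0.0 Y0.0
G1 X21.0 Y0.0
G1 X21.0 Y20.0
G1 X0.0 Y20.0
G1 X0.0 Y0.0
; layer 3
G0 Z11.0
G0 X0.0 Y0.0
G1 X21.0 Y0.0
G1 X21.0 Y20.0
G1 X0.0 Y20.0
G1 X0.0 Y0.0
M2 ; end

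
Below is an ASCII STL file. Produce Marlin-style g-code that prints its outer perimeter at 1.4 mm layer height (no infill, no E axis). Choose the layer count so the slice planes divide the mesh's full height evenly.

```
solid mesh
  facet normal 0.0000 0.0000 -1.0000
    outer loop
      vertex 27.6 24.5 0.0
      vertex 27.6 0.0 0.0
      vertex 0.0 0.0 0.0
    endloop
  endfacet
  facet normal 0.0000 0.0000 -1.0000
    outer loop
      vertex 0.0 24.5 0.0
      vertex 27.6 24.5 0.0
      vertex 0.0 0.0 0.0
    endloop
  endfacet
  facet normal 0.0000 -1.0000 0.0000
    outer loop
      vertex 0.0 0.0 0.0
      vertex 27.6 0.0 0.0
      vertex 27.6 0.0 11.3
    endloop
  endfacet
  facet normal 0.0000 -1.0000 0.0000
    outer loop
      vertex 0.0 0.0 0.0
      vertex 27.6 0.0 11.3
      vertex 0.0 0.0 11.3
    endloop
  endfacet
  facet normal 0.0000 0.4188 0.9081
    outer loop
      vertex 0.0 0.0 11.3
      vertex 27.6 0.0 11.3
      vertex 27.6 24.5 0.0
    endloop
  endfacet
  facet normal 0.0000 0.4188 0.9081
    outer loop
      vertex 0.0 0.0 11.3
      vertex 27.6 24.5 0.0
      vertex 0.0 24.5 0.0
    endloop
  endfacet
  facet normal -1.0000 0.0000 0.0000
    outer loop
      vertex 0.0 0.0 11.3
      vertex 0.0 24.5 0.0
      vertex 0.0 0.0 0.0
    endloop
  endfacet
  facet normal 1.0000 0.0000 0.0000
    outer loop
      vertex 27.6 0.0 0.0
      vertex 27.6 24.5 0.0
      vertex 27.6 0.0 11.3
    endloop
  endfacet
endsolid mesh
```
; perimeter-only toolpath
G21 ; units = mm
G90 ; absolute positioning
G28 ; home
; layer 1
G0 Z1.4
G0 X0.0 Y0.0
G1 X27.6 Y0.0
G1 X27.6 Y21.4
G1 X0.0 Y21.4
G1 X0.0 Y0.0
; layer 2
G0 Z2.8
G0 X0.0 Y0.0
G1 X27.6 Y0.0
G1 X27.6 Y18.4
G1 X0.0 Y18.4
G1 X0.0 Y0.0
; layer 3
G0 Z4.2
G0 X0.0 Y0.0
G1 X27.6 Y0.0
G1 X27.6 Y15.3
G1 X0.0 Y15.3
G1 X0.0 Y0.0
; layer 4
G0 Z5.7
G0 X0.0 Y0.0
G1 X27.6 Y0.0
G1 X27.6 Y12.2
G1 X0.0 Y12.2
G1 X0.0 Y0.0
; layer 5
G0 Z7.1
G0 X0.0 Y0.0
G1 X27.6 Y0.0
G1 X27.6 Y9.2
G1 X0.0 Y9.2
G1 X0.0 Y0.0
; layer 6
G0 Z8.5
G0 X0.0 Y0.0
G1 X27.6 Y0.0
G1 X27.6 Y6.1
G1 X0.0 Y6.1
G1 X0.0 Y0.0
; layer 7
G0 Z9.9
G0 X0.0 Y0.0
G1 X27.6 Y0.0
G1 X27.6 Y3.1
G1 X0.0 Y3.1
G1 X0.0 Y0.0
M2 ; end

The solid is a wedge (ramp): 27.6 × 24.5 mm base, rising to 11.3 mm along the y=0 edge and sloping linearly to z=0 at y=24.5. Slicing at Δz = 1.4 mm — 8 equal slices spanning the solid's height, so layer i sits at z = i·h/8 — gives 7 non-empty perimeters. Each is a 4-segment closed polygon; G0 lifts to the layer z and rapids to the start vertex, then G1 traces the edges. The cross-section shrinks linearly with z (the slice at the apex is degenerate and omitted).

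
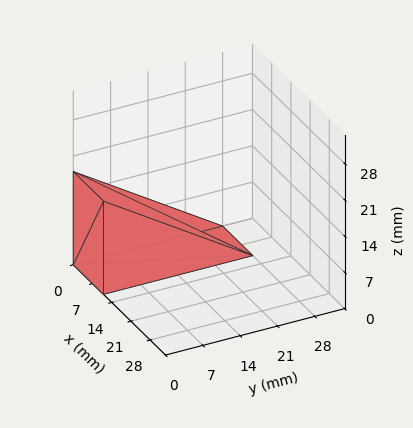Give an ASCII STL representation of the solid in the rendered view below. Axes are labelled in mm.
Reading the render: the shape is a wedge (ramp): 11 × 28 mm base, rising to 18 mm along the y=0 edge and sloping linearly to z=0 at y=28 (dimensions read to the nearest mm from the axis ticks). For the STL, each face is triangulated and given an outward normal.

solid part
  facet normal 0.0000 0.0000 -1.0000
    outer loop
      vertex 11.0 28.0 0.0
      vertex 11.0 0.0 0.0
      vertex 0.0 0.0 0.0
    endloop
  endfacet
  facet normal 0.0000 0.0000 -1.0000
    outer loop
      vertex 0.0 28.0 0.0
      vertex 11.0 28.0 0.0
      vertex 0.0 0.0 0.0
    endloop
  endfacet
  facet normal 0.0000 -1.0000 0.0000
    outer loop
      vertex 0.0 0.0 0.0
      vertex 11.0 0.0 0.0
      vertex 11.0 0.0 18.0
    endloop
  endfacet
  facet normal 0.0000 -1.0000 0.0000
    outer loop
      vertex 0.0 0.0 0.0
      vertex 11.0 0.0 18.0
      vertex 0.0 0.0 18.0
    endloop
  endfacet
  facet normal 0.0000 0.5408 0.8412
    outer loop
      vertex 0.0 0.0 18.0
      vertex 11.0 0.0 18.0
      vertex 11.0 28.0 0.0
    endloop
  endfacet
  facet normal 0.0000 0.5408 0.8412
    outer loop
      vertex 0.0 0.0 18.0
      vertex 11.0 28.0 0.0
      vertex 0.0 28.0 0.0
    endloop
  endfacet
  facet normal -1.0000 0.0000 0.0000
    outer loop
      vertex 0.0 0.0 18.0
      vertex 0.0 28.0 0.0
      vertex 0.0 0.0 0.0
    endloop
  endfacet
  facet normal 1.0000 0.0000 0.0000
    outer loop
      vertex 11.0 0.0 0.0
      vertex 11.0 28.0 0.0
      vertex 11.0 0.0 18.0
    endloop
  endfacet
endsolid part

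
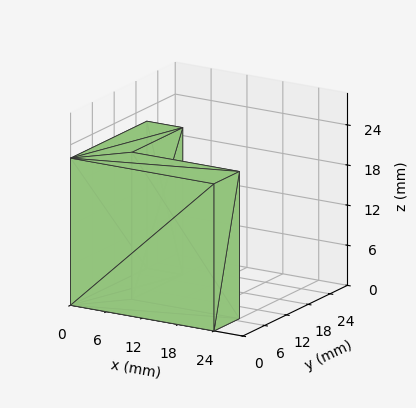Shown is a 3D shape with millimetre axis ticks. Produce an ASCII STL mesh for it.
Reading the render: the shape is an L-shaped prism: outer 24 × 21 mm, arm thicknesses ≈ 7 mm (horizontal) and 6 mm (vertical), extruded 22 mm in z (dimensions read to the nearest mm from the axis ticks). For the STL, each face is triangulated and given an outward normal.

solid part
  facet normal 0.0000 0.0000 -1.0000
    outer loop
      vertex 24.000 7.000 0.000
      vertex 24.000 0.000 0.000
      vertex 0.000 0.000 0.000
    endloop
  endfacet
  facet normal 0.0000 0.0000 -1.0000
    outer loop
      vertex 6.000 7.000 0.000
      vertex 24.000 7.000 0.000
      vertex 0.000 0.000 0.000
    endloop
  endfacet
  facet normal 0.0000 0.0000 -1.0000
    outer loop
      vertex 6.000 21.000 0.000
      vertex 6.000 7.000 0.000
      vertex 0.000 0.000 0.000
    endloop
  endfacet
  facet normal 0.0000 0.0000 -1.0000
    outer loop
      vertex 0.000 21.000 0.000
      vertex 6.000 21.000 0.000
      vertex 0.000 0.000 0.000
    endloop
  endfacet
  facet normal 0.0000 0.0000 1.0000
    outer loop
      vertex 0.000 0.000 22.000
      vertex 24.000 0.000 22.000
      vertex 24.000 7.000 22.000
    endloop
  endfacet
  facet normal 0.0000 0.0000 1.0000
    outer loop
      vertex 0.000 0.000 22.000
      vertex 24.000 7.000 22.000
      vertex 6.000 7.000 22.000
    endloop
  endfacet
  facet normal 0.0000 0.0000 1.0000
    outer loop
      vertex 0.000 0.000 22.000
      vertex 6.000 7.000 22.000
      vertex 6.000 21.000 22.000
    endloop
  endfacet
  facet normal 0.0000 0.0000 1.0000
    outer loop
      vertex 0.000 0.000 22.000
      vertex 6.000 21.000 22.000
      vertex 0.000 21.000 22.000
    endloop
  endfacet
  facet normal 0.0000 -1.0000 0.0000
    outer loop
      vertex 0.000 0.000 0.000
      vertex 24.000 0.000 0.000
      vertex 24.000 0.000 22.000
    endloop
  endfacet
  facet normal 0.0000 -1.0000 0.0000
    outer loop
      vertex 0.000 0.000 0.000
      vertex 24.000 0.000 22.000
      vertex 0.000 0.000 22.000
    endloop
  endfacet
  facet normal 1.0000 0.0000 0.0000
    outer loop
      vertex 24.000 0.000 0.000
      vertex 24.000 7.000 0.000
      vertex 24.000 7.000 22.000
    endloop
  endfacet
  facet normal 1.0000 0.0000 0.0000
    outer loop
      vertex 24.000 0.000 0.000
      vertex 24.000 7.000 22.000
      vertex 24.000 0.000 22.000
    endloop
  endfacet
  facet normal 0.0000 1.0000 0.0000
    outer loop
      vertex 24.000 7.000 0.000
      vertex 6.000 7.000 0.000
      vertex 6.000 7.000 22.000
    endloop
  endfacet
  facet normal 0.0000 1.0000 0.0000
    outer loop
      vertex 24.000 7.000 0.000
      vertex 6.000 7.000 22.000
      vertex 24.000 7.000 22.000
    endloop
  endfacet
  facet normal 1.0000 0.0000 0.0000
    outer loop
      vertex 6.000 7.000 0.000
      vertex 6.000 21.000 0.000
      vertex 6.000 21.000 22.000
    endloop
  endfacet
  facet normal 1.0000 0.0000 0.0000
    outer loop
      vertex 6.000 7.000 0.000
      vertex 6.000 21.000 22.000
      vertex 6.000 7.000 22.000
    endloop
  endfacet
  facet normal 0.0000 1.0000 0.0000
    outer loop
      vertex 6.000 21.000 0.000
      vertex 0.000 21.000 0.000
      vertex 0.000 21.000 22.000
    endloop
  endfacet
  facet normal 0.0000 1.0000 0.0000
    outer loop
      vertex 6.000 21.000 0.000
      vertex 0.000 21.000 22.000
      vertex 6.000 21.000 22.000
    endloop
  endfacet
  facet normal -1.0000 0.0000 0.0000
    outer loop
      vertex 0.000 21.000 0.000
      vertex 0.000 0.000 0.000
      vertex 0.000 0.000 22.000
    endloop
  endfacet
  facet normal -1.0000 0.0000 0.0000
    outer loop
      vertex 0.000 21.000 0.000
      vertex 0.000 0.000 22.000
      vertex 0.000 21.000 22.000
    endloop
  endfacet
endsolid part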